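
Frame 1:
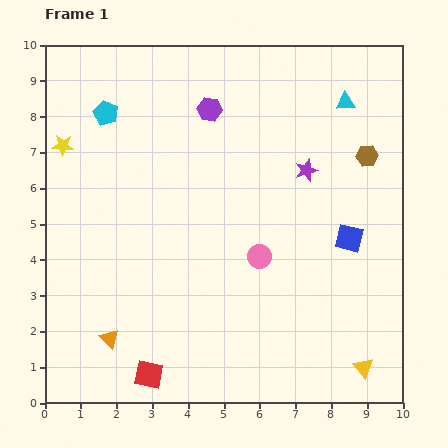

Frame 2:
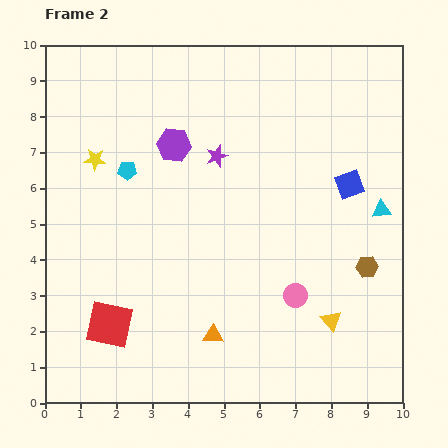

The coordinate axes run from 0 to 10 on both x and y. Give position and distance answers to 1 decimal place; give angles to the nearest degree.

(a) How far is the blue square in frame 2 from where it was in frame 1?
1.5

The blue square moved from (8.5, 4.6) to (8.5, 6.1), a distance of √(0.0² + 1.5²) ≈ 1.5.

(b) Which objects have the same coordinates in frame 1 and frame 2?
none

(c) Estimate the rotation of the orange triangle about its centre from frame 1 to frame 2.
44° counter-clockwise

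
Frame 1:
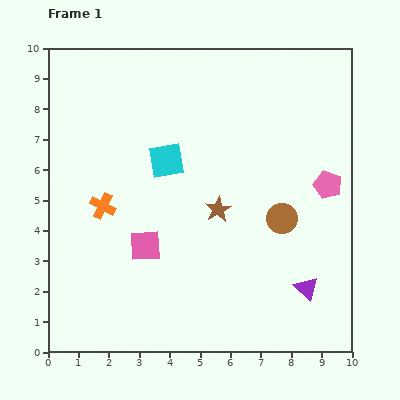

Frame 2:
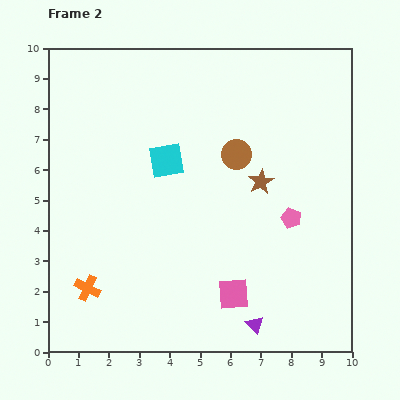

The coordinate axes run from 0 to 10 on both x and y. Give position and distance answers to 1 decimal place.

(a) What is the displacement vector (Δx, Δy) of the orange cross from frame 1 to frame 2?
(-0.5, -2.7)

The orange cross was at (1.8, 4.8) in frame 1 and (1.3, 2.1) in frame 2.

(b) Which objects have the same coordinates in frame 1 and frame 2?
the cyan square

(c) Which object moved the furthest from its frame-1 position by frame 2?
the pink square

(moved 3.3; next 2.7)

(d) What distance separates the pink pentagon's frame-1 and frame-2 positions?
1.6

The pink pentagon moved from (9.2, 5.5) to (8.0, 4.4), a distance of √(1.2² + 1.1²) ≈ 1.6.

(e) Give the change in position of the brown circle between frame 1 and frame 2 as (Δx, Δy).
(-1.5, 2.1)

The brown circle was at (7.7, 4.4) in frame 1 and (6.2, 6.5) in frame 2.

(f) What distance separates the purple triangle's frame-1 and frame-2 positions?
2.1

The purple triangle moved from (8.5, 2.1) to (6.8, 0.9), a distance of √(1.7² + 1.2²) ≈ 2.1.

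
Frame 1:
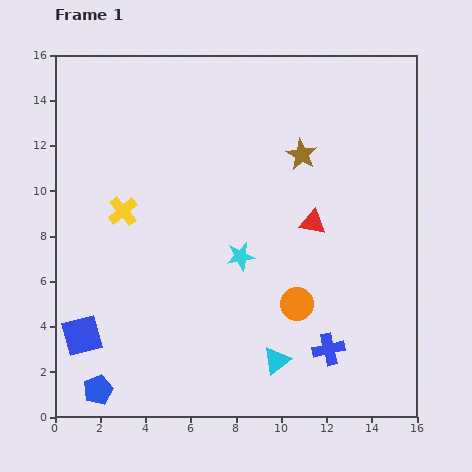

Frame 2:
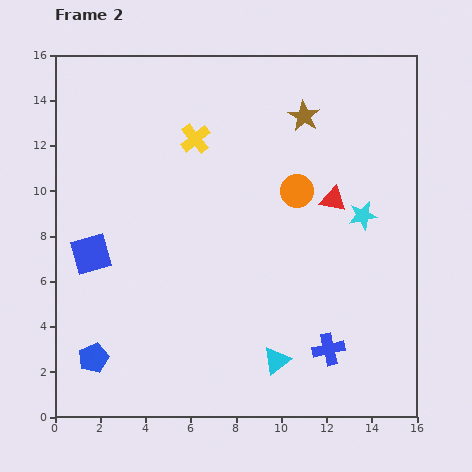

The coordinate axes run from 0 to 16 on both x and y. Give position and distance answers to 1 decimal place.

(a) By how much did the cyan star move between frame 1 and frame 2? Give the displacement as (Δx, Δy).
(5.4, 1.8)

The cyan star was at (8.2, 7.1) in frame 1 and (13.6, 8.9) in frame 2.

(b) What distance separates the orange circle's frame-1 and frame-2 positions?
5.0

The orange circle moved from (10.7, 5.0) to (10.7, 10.0), a distance of √(0.0² + 5.0²) ≈ 5.0.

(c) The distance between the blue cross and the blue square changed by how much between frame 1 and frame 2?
+0.4

Distance in frame 1: 10.9. Distance in frame 2: 11.3.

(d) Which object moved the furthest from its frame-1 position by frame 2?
the cyan star

(moved 5.7; next 5.0)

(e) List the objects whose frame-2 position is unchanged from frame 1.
the cyan triangle, the blue cross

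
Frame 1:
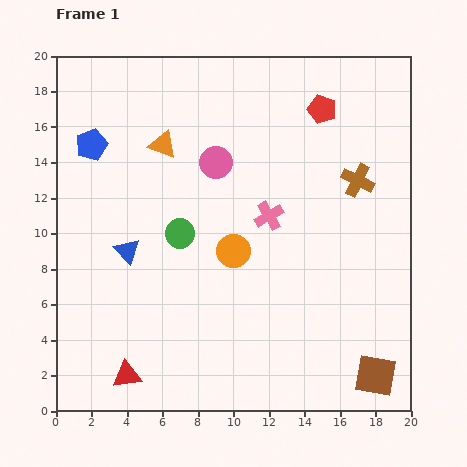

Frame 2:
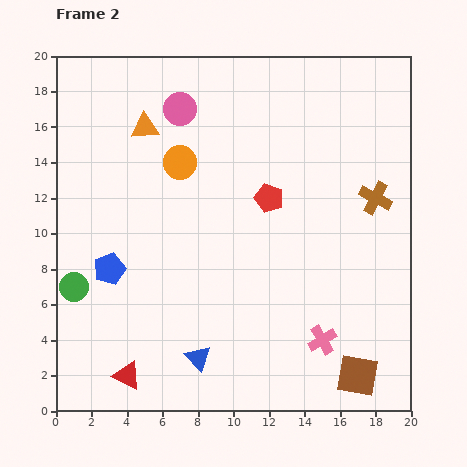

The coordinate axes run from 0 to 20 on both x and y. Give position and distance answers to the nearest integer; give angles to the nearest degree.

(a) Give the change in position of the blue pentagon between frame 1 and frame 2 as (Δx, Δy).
(1, -7)

The blue pentagon was at (2, 15) in frame 1 and (3, 8) in frame 2.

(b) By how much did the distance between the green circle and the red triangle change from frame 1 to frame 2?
-3

Distance in frame 1: 9. Distance in frame 2: 6.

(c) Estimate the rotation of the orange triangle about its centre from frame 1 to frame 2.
25° counter-clockwise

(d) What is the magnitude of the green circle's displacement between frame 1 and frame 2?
7

The green circle moved from (7, 10) to (1, 7), a distance of √(6² + 3²) ≈ 7.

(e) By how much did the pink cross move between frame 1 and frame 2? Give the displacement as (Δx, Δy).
(3, -7)

The pink cross was at (12, 11) in frame 1 and (15, 4) in frame 2.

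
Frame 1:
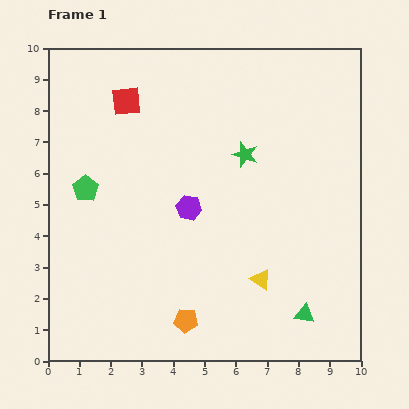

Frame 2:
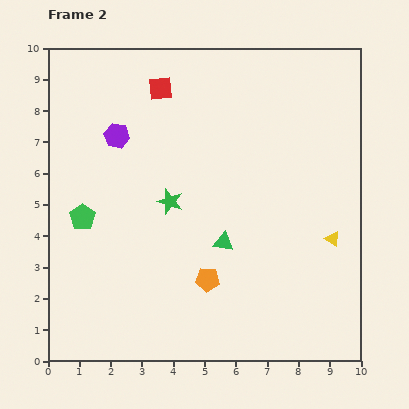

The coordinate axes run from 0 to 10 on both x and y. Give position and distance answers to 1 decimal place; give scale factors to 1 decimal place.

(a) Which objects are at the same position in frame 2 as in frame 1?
none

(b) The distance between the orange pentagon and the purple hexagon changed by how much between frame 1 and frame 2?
+1.8

Distance in frame 1: 3.6. Distance in frame 2: 5.4.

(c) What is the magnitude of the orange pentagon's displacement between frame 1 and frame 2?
1.5

The orange pentagon moved from (4.4, 1.3) to (5.1, 2.6), a distance of √(0.7² + 1.3²) ≈ 1.5.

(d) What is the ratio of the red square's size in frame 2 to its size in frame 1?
0.8×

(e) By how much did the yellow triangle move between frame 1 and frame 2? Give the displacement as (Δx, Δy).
(2.3, 1.3)

The yellow triangle was at (6.8, 2.6) in frame 1 and (9.1, 3.9) in frame 2.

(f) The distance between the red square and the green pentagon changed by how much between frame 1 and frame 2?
+1.7

Distance in frame 1: 3.1. Distance in frame 2: 4.8.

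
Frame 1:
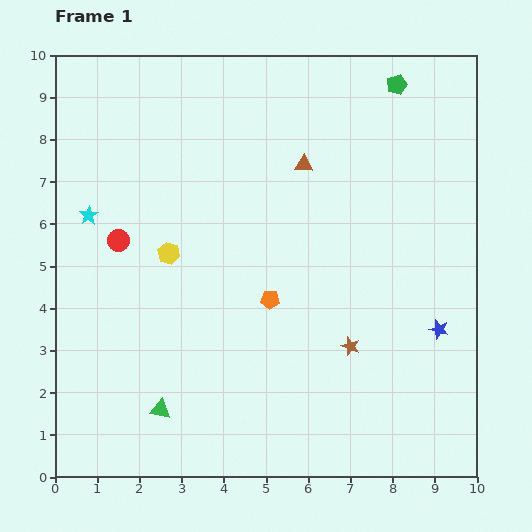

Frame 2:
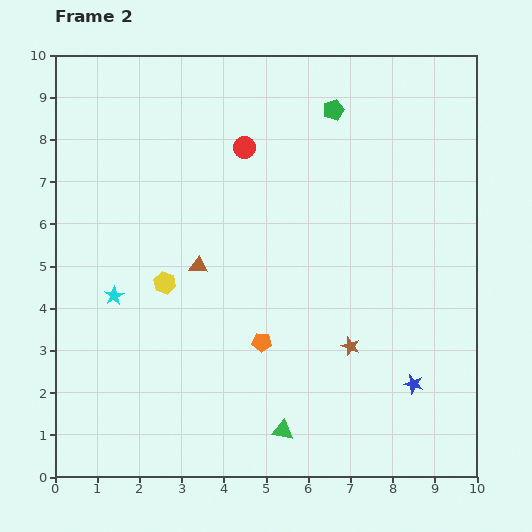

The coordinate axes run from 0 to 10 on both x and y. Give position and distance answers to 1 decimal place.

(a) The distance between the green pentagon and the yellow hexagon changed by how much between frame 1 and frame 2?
-1.0

Distance in frame 1: 6.7. Distance in frame 2: 5.7.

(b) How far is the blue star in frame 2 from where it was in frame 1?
1.4

The blue star moved from (9.1, 3.5) to (8.5, 2.2), a distance of √(0.6² + 1.3²) ≈ 1.4.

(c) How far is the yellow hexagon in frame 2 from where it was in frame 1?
0.7

The yellow hexagon moved from (2.7, 5.3) to (2.6, 4.6), a distance of √(0.1² + 0.7²) ≈ 0.7.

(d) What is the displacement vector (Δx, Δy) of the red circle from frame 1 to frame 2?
(3.0, 2.2)

The red circle was at (1.5, 5.6) in frame 1 and (4.5, 7.8) in frame 2.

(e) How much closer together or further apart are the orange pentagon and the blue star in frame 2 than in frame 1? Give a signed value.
-0.4

Distance in frame 1: 4.1. Distance in frame 2: 3.7.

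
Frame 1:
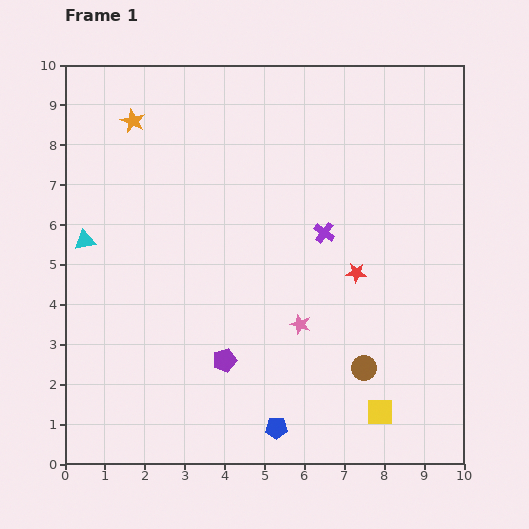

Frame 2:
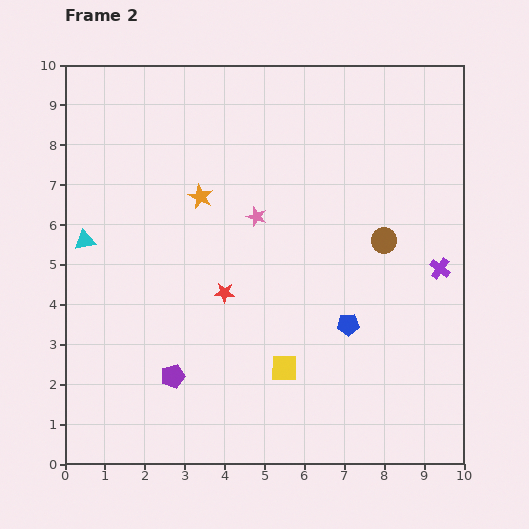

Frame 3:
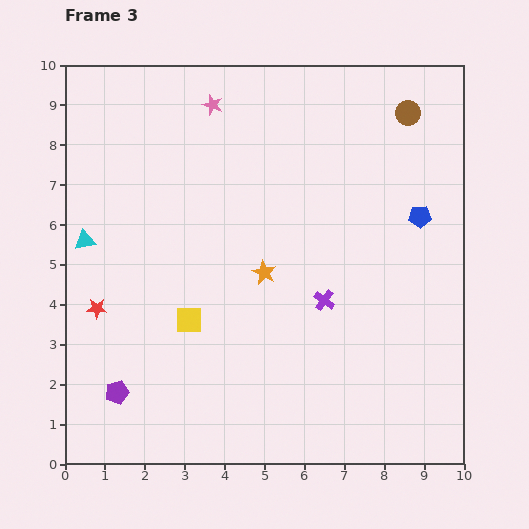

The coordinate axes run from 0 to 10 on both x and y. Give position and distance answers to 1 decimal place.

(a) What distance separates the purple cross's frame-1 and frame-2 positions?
3.0

The purple cross moved from (6.5, 5.8) to (9.4, 4.9), a distance of √(2.9² + 0.9²) ≈ 3.0.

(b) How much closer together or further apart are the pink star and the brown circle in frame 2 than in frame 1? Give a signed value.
+1.4

Distance in frame 1: 1.9. Distance in frame 2: 3.3.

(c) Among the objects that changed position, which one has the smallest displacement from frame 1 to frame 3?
the purple cross

(moved 1.7)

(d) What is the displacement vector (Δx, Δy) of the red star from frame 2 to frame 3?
(-3.2, -0.4)

The red star was at (4.0, 4.3) in frame 2 and (0.8, 3.9) in frame 3.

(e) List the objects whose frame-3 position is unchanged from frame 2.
the cyan triangle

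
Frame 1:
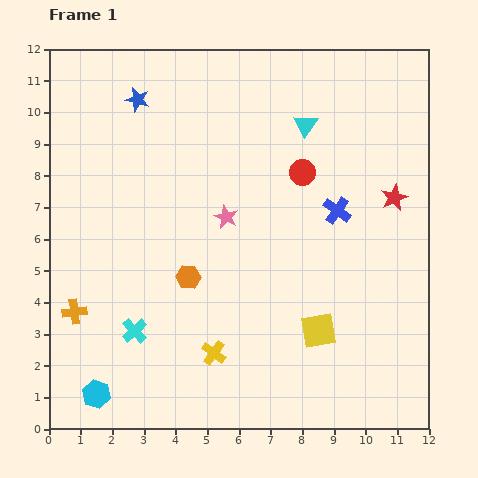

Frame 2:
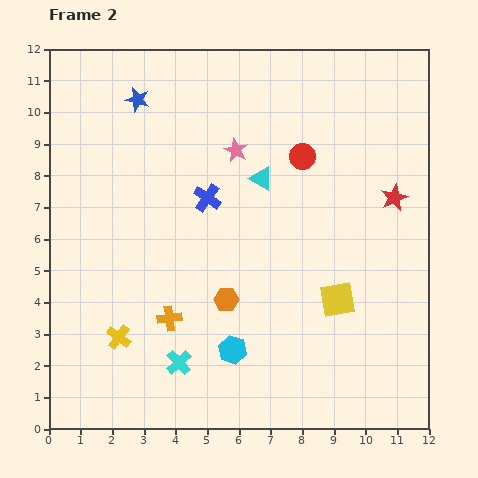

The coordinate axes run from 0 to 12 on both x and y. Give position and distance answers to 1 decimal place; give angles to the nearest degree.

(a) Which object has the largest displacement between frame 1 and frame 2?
the cyan hexagon

(moved 4.5; next 4.1)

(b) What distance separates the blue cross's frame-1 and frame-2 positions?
4.1

The blue cross moved from (9.1, 6.9) to (5.0, 7.3), a distance of √(4.1² + 0.4²) ≈ 4.1.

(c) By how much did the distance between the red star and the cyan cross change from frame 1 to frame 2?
-0.6

Distance in frame 1: 9.2. Distance in frame 2: 8.6.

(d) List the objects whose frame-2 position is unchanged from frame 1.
the blue star, the red star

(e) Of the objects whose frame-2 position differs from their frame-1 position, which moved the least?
the red circle

(moved 0.5)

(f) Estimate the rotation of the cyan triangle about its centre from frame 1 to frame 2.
35° counter-clockwise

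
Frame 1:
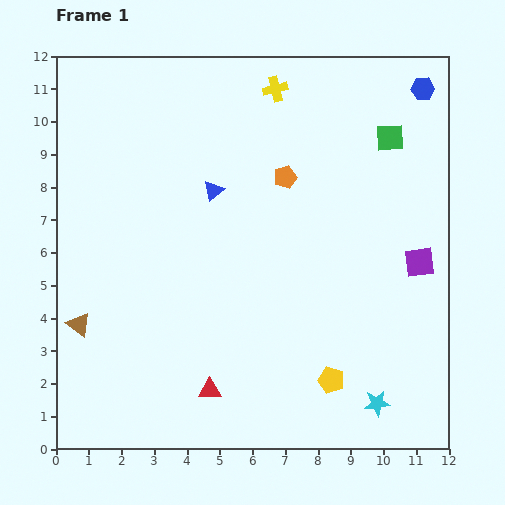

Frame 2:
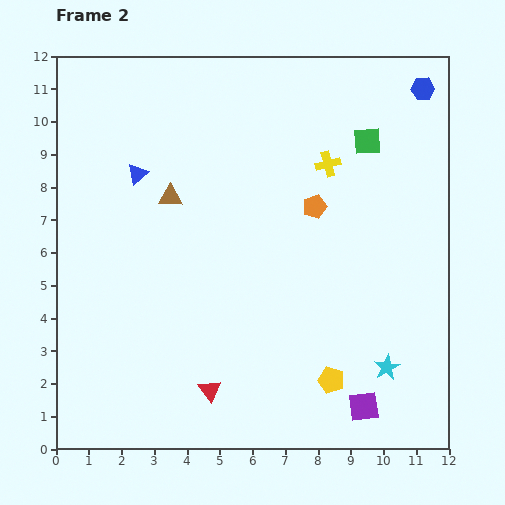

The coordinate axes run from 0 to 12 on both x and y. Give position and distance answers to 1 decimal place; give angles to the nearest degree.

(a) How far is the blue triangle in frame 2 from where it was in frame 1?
2.4

The blue triangle moved from (4.8, 7.9) to (2.5, 8.4), a distance of √(2.3² + 0.5²) ≈ 2.4.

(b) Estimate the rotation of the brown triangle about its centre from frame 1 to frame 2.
37° counter-clockwise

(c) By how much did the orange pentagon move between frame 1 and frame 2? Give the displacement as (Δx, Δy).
(0.9, -0.9)

The orange pentagon was at (7.0, 8.3) in frame 1 and (7.9, 7.4) in frame 2.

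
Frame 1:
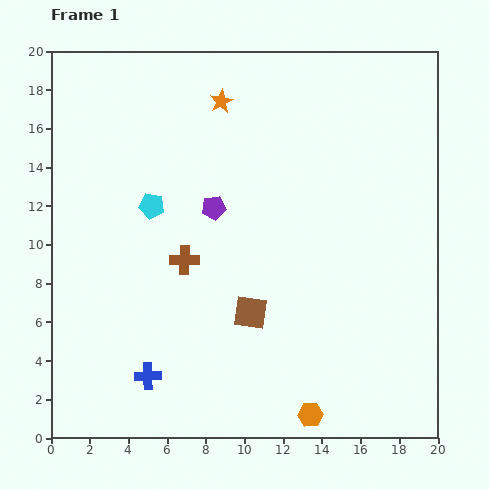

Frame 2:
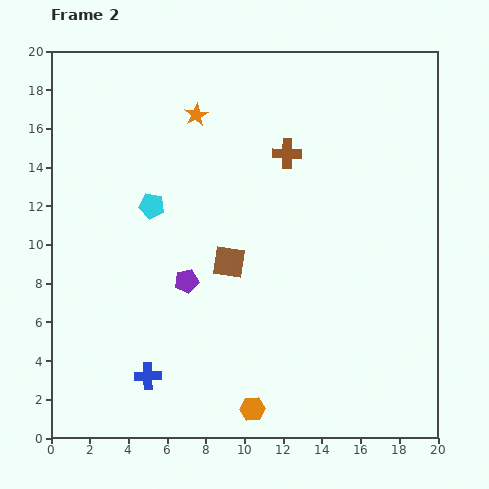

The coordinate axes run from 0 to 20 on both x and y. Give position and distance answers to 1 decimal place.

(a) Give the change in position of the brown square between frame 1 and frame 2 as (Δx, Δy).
(-1.1, 2.6)

The brown square was at (10.3, 6.5) in frame 1 and (9.2, 9.1) in frame 2.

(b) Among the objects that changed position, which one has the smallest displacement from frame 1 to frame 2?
the orange star

(moved 1.5)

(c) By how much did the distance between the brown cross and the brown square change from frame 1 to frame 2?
+2.1

Distance in frame 1: 4.3. Distance in frame 2: 6.4.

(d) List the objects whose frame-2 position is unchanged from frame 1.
the blue cross, the cyan pentagon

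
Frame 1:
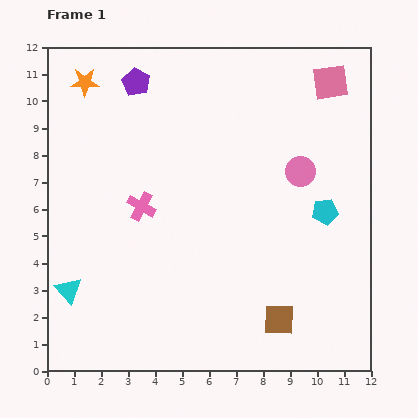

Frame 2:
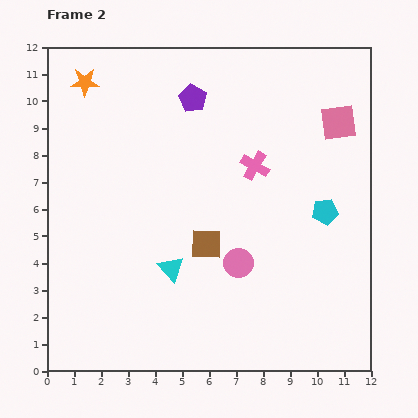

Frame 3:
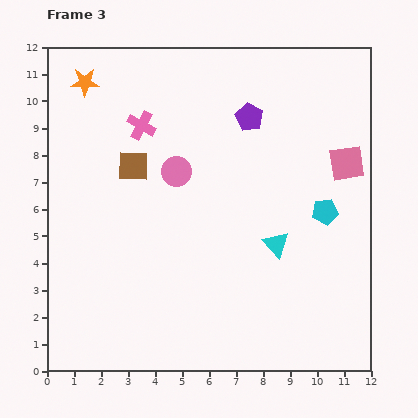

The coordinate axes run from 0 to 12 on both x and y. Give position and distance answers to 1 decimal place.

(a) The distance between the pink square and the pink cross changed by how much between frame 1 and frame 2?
-4.9

Distance in frame 1: 8.4. Distance in frame 2: 3.5.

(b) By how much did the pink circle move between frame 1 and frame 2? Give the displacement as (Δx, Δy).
(-2.3, -3.4)

The pink circle was at (9.4, 7.4) in frame 1 and (7.1, 4.0) in frame 2.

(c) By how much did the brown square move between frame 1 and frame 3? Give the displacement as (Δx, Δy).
(-5.4, 5.7)

The brown square was at (8.6, 1.9) in frame 1 and (3.2, 7.6) in frame 3.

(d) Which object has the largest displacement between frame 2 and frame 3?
the pink cross

(moved 4.5; next 4.1)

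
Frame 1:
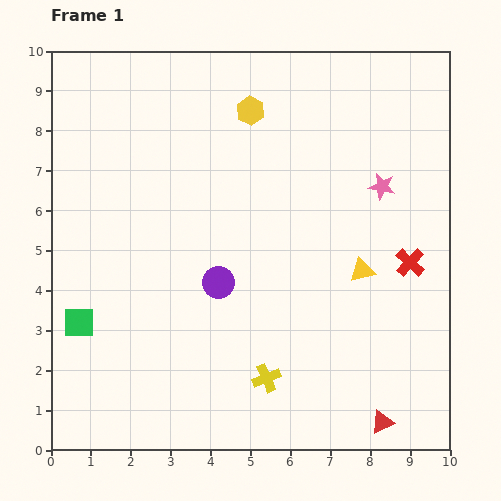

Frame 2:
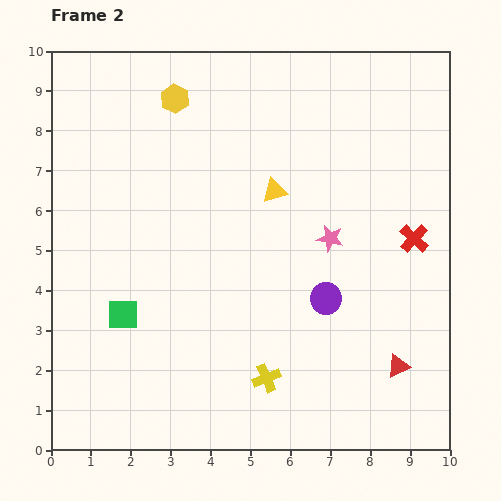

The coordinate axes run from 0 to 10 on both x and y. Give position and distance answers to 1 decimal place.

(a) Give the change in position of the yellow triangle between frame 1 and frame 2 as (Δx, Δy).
(-2.2, 2.0)

The yellow triangle was at (7.8, 4.5) in frame 1 and (5.6, 6.5) in frame 2.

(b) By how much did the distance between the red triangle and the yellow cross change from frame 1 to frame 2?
+0.2

Distance in frame 1: 3.1. Distance in frame 2: 3.3.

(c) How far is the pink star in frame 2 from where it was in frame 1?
1.8

The pink star moved from (8.3, 6.6) to (7.0, 5.3), a distance of √(1.3² + 1.3²) ≈ 1.8.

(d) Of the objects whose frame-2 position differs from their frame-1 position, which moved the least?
the red cross

(moved 0.6)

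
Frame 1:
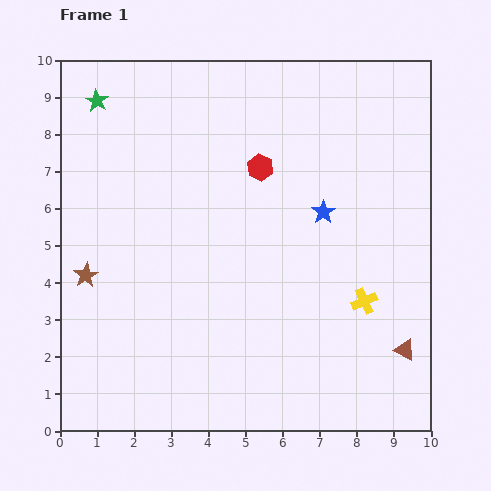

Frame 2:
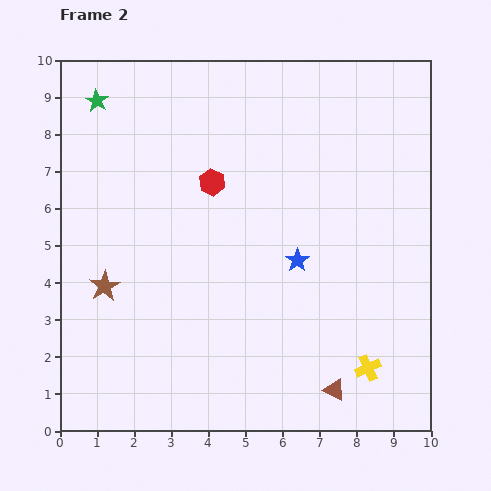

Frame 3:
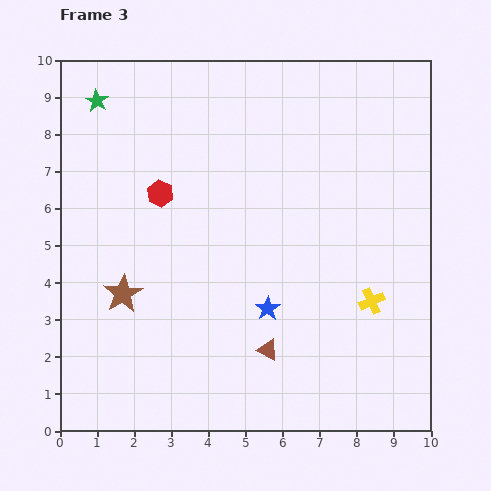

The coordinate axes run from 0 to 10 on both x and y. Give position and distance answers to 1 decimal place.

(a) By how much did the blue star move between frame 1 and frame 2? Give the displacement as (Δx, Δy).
(-0.7, -1.3)

The blue star was at (7.1, 5.9) in frame 1 and (6.4, 4.6) in frame 2.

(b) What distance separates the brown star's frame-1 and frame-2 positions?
0.6

The brown star moved from (0.7, 4.2) to (1.2, 3.9), a distance of √(0.5² + 0.3²) ≈ 0.6.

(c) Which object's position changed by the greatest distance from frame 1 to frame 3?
the brown triangle

(moved 3.7; next 3.0)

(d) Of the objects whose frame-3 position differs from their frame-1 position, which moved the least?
the yellow cross

(moved 0.2)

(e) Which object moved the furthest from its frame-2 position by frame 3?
the brown triangle

(moved 2.1; next 1.8)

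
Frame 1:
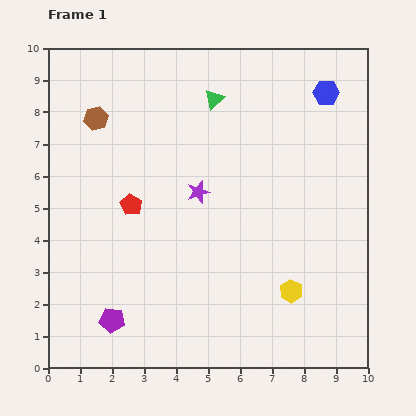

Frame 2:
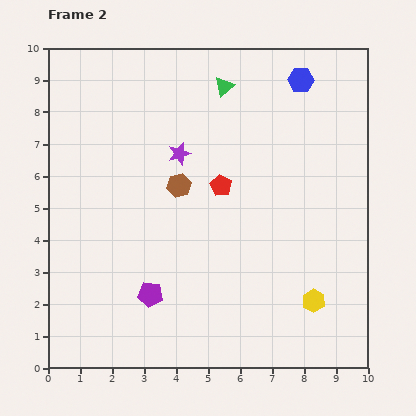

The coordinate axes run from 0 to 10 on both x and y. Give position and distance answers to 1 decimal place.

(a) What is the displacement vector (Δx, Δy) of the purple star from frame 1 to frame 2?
(-0.6, 1.2)

The purple star was at (4.7, 5.5) in frame 1 and (4.1, 6.7) in frame 2.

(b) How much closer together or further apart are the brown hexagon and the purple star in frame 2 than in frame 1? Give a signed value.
-2.9

Distance in frame 1: 3.9. Distance in frame 2: 1.0.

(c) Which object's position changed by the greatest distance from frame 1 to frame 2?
the brown hexagon

(moved 3.3; next 2.9)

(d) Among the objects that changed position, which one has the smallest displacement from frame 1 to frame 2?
the green triangle

(moved 0.5)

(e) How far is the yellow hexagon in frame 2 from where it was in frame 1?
0.8

The yellow hexagon moved from (7.6, 2.4) to (8.3, 2.1), a distance of √(0.7² + 0.3²) ≈ 0.8.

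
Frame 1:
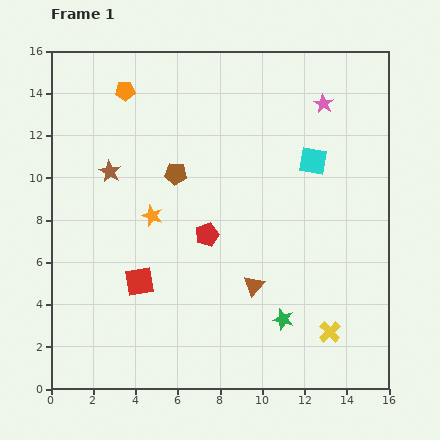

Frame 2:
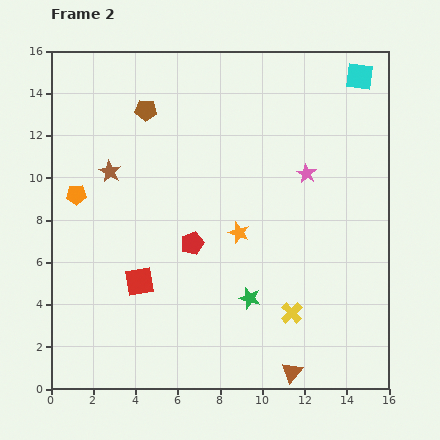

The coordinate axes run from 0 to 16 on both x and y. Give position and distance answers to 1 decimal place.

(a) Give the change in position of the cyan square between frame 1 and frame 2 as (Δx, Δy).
(2.2, 4.0)

The cyan square was at (12.4, 10.8) in frame 1 and (14.6, 14.8) in frame 2.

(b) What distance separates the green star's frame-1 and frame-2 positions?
1.9

The green star moved from (11.0, 3.3) to (9.4, 4.3), a distance of √(1.6² + 1.0²) ≈ 1.9.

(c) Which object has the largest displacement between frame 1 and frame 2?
the orange pentagon

(moved 5.4; next 4.6)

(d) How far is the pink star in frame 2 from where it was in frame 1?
3.4

The pink star moved from (12.9, 13.5) to (12.1, 10.2), a distance of √(0.8² + 3.3²) ≈ 3.4.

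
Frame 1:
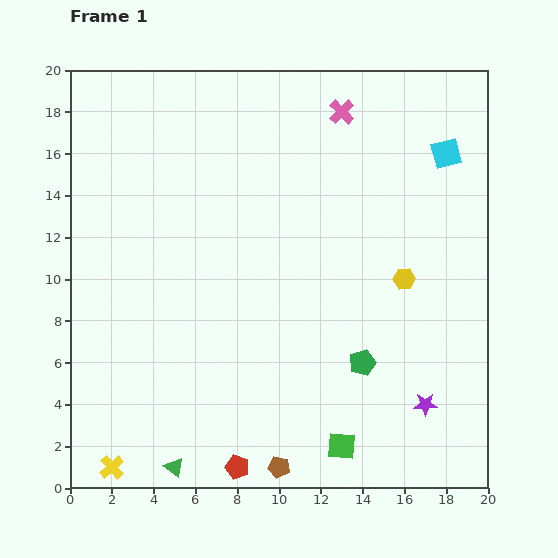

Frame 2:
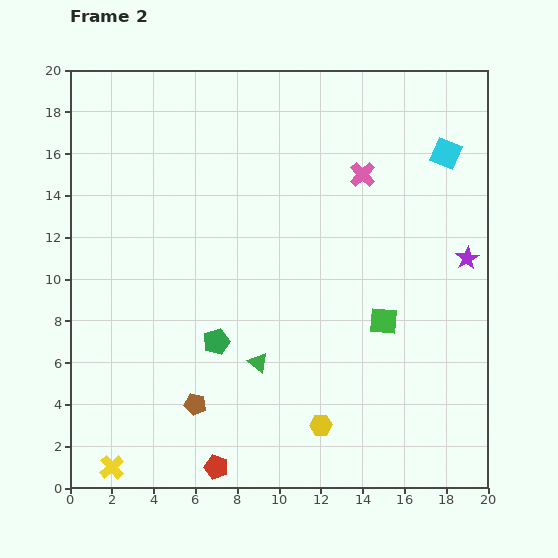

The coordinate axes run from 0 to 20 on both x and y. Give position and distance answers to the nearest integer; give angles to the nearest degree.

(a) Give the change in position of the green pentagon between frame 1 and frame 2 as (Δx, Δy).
(-7, 1)

The green pentagon was at (14, 6) in frame 1 and (7, 7) in frame 2.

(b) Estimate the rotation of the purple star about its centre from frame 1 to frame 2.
30° counter-clockwise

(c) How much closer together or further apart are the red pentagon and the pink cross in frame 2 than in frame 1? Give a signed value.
-2

Distance in frame 1: 18. Distance in frame 2: 16.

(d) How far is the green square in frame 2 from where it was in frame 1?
6

The green square moved from (13, 2) to (15, 8), a distance of √(2² + 6²) ≈ 6.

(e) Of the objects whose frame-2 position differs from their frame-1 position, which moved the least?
the red pentagon

(moved 1)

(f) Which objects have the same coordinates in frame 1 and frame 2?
the cyan square, the yellow cross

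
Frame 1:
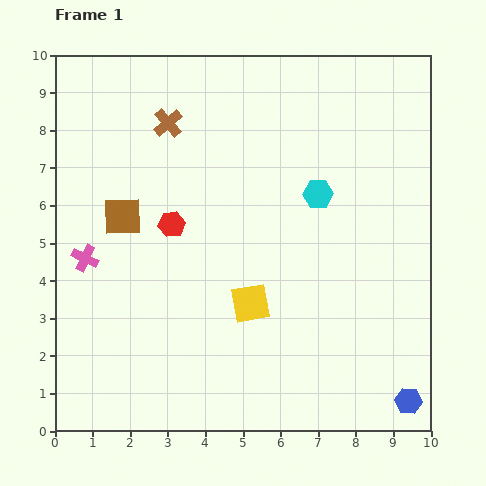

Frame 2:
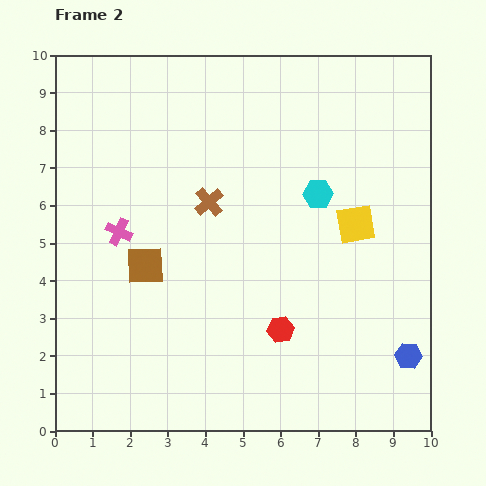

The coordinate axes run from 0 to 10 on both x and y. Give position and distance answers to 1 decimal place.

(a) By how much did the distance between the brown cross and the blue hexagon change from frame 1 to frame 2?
-3.1

Distance in frame 1: 9.8. Distance in frame 2: 6.7.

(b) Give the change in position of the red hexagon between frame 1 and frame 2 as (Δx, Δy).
(2.9, -2.8)

The red hexagon was at (3.1, 5.5) in frame 1 and (6.0, 2.7) in frame 2.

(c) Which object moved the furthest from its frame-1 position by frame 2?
the red hexagon

(moved 4.0; next 3.5)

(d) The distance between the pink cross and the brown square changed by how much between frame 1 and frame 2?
-0.4

Distance in frame 1: 1.5. Distance in frame 2: 1.1.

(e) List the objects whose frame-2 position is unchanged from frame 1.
the cyan hexagon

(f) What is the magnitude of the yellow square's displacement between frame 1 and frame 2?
3.5

The yellow square moved from (5.2, 3.4) to (8.0, 5.5), a distance of √(2.8² + 2.1²) ≈ 3.5.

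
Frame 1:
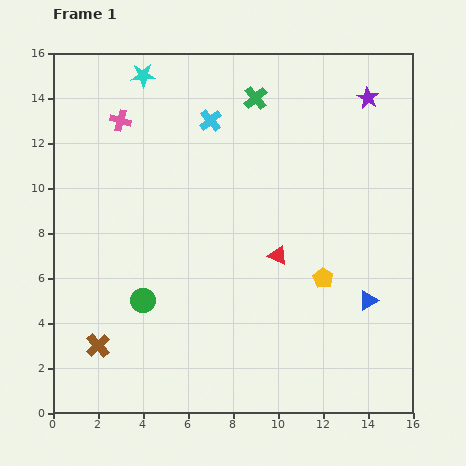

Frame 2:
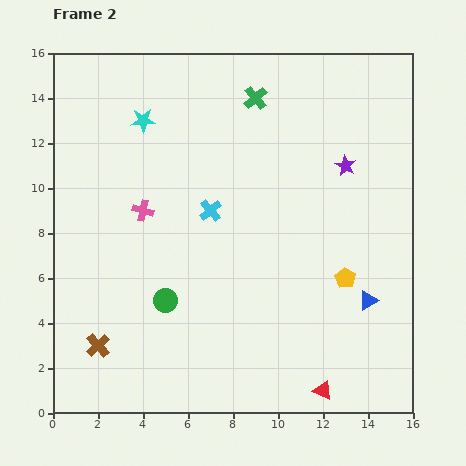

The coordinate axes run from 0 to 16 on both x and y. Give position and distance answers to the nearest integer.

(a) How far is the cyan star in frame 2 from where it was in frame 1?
2

The cyan star moved from (4, 15) to (4, 13), a distance of √(0² + 2²) ≈ 2.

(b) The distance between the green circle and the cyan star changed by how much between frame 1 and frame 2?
-2

Distance in frame 1: 10. Distance in frame 2: 8.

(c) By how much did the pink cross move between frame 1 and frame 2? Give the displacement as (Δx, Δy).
(1, -4)

The pink cross was at (3, 13) in frame 1 and (4, 9) in frame 2.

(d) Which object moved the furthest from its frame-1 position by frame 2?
the red triangle

(moved 6; next 4)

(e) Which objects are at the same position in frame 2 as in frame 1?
the blue triangle, the brown cross, the green cross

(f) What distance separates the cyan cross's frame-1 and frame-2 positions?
4

The cyan cross moved from (7, 13) to (7, 9), a distance of √(0² + 4²) ≈ 4.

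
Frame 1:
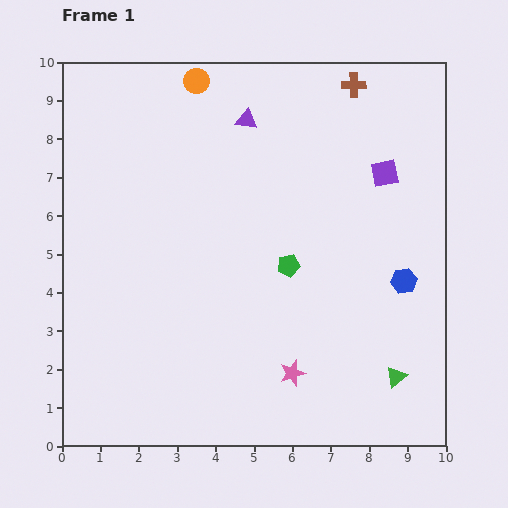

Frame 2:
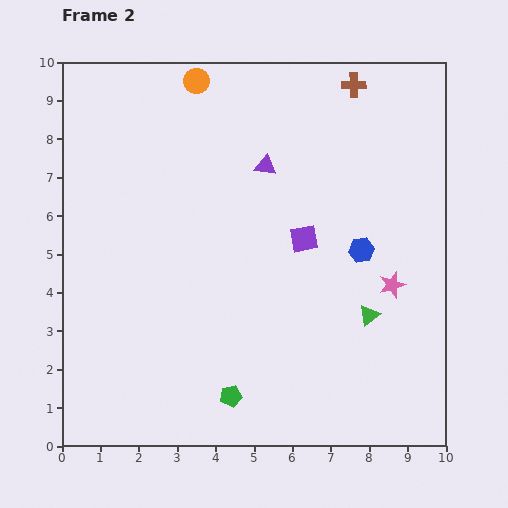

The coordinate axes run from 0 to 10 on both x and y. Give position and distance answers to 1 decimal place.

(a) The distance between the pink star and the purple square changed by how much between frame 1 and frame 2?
-3.1

Distance in frame 1: 5.7. Distance in frame 2: 2.6.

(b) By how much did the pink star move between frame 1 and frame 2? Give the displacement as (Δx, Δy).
(2.6, 2.3)

The pink star was at (6.0, 1.9) in frame 1 and (8.6, 4.2) in frame 2.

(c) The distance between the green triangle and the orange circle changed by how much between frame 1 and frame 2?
-1.7

Distance in frame 1: 9.3. Distance in frame 2: 7.6.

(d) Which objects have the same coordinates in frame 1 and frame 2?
the orange circle, the brown cross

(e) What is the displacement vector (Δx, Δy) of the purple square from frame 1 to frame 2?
(-2.1, -1.7)

The purple square was at (8.4, 7.1) in frame 1 and (6.3, 5.4) in frame 2.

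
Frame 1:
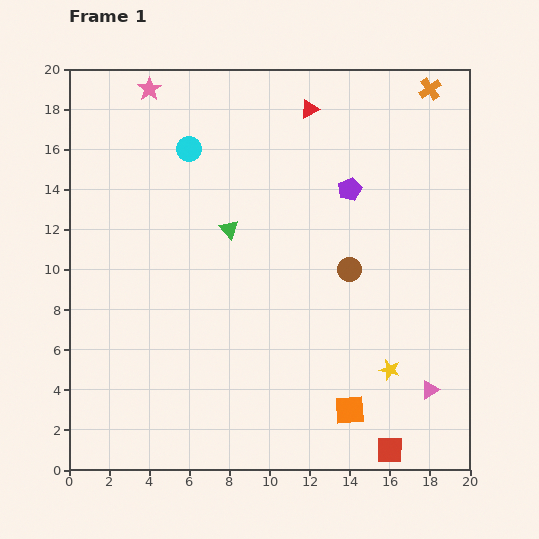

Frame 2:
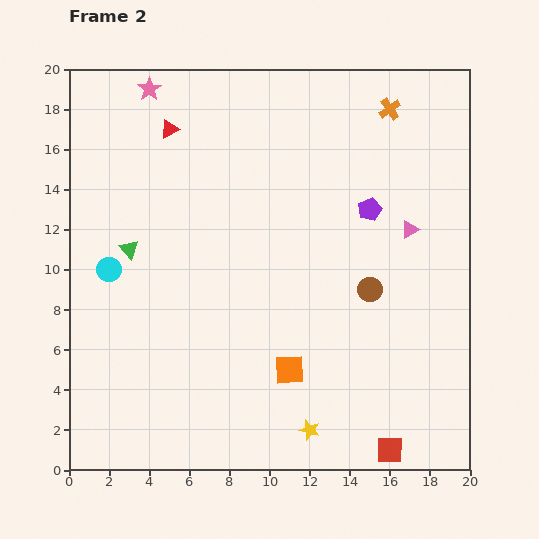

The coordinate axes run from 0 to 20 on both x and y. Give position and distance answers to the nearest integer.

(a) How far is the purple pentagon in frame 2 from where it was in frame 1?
1

The purple pentagon moved from (14, 14) to (15, 13), a distance of √(1² + 1²) ≈ 1.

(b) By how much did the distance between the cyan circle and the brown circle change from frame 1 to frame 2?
+3

Distance in frame 1: 10. Distance in frame 2: 13.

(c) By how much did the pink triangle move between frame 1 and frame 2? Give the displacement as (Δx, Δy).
(-1, 8)

The pink triangle was at (18, 4) in frame 1 and (17, 12) in frame 2.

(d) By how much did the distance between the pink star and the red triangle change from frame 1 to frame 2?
-6

Distance in frame 1: 8. Distance in frame 2: 2.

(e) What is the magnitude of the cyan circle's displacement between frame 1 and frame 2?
7

The cyan circle moved from (6, 16) to (2, 10), a distance of √(4² + 6²) ≈ 7.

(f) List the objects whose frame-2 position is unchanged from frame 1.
the red square, the pink star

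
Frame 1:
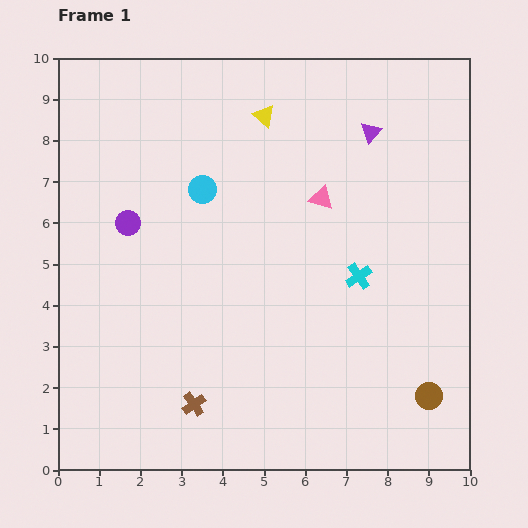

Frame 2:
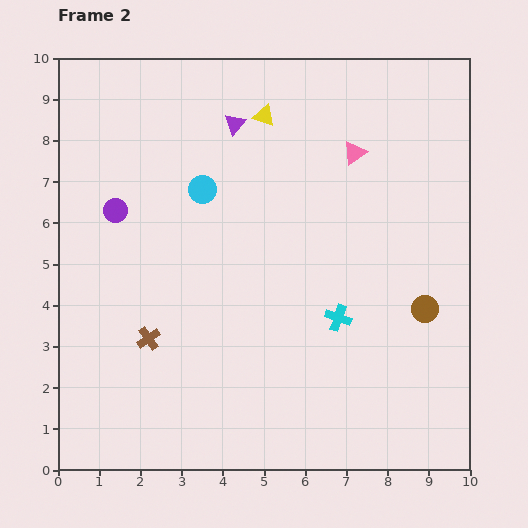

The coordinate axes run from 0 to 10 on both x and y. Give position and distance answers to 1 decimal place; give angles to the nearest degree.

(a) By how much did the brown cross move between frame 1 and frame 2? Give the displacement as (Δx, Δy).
(-1.1, 1.6)

The brown cross was at (3.3, 1.6) in frame 1 and (2.2, 3.2) in frame 2.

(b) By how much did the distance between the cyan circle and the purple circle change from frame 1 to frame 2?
+0.2

Distance in frame 1: 2.0. Distance in frame 2: 2.2.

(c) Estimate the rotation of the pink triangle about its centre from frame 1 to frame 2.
51° counter-clockwise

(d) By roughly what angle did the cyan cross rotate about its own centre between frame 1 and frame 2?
36° counter-clockwise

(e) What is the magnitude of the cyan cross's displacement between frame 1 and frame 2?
1.1

The cyan cross moved from (7.3, 4.7) to (6.8, 3.7), a distance of √(0.5² + 1.0²) ≈ 1.1.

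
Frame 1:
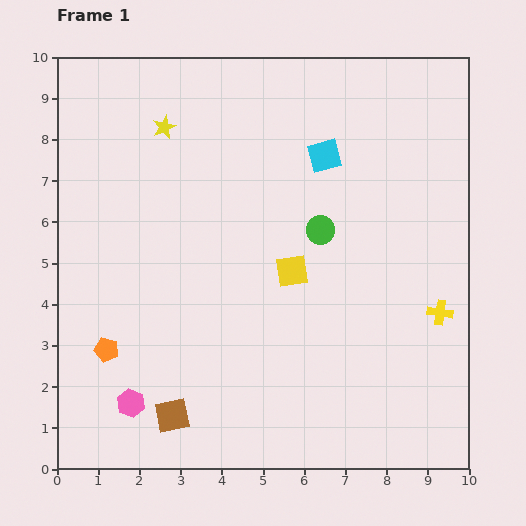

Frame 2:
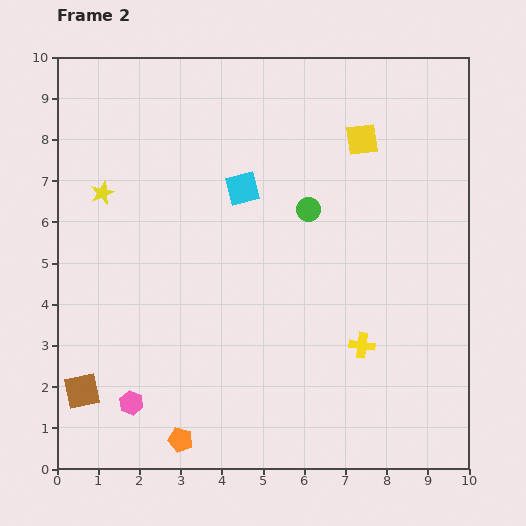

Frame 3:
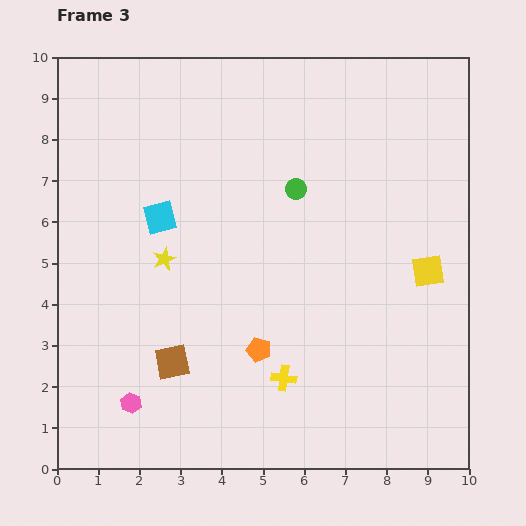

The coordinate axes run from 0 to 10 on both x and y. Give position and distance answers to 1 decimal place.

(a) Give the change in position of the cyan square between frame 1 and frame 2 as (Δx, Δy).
(-2.0, -0.8)

The cyan square was at (6.5, 7.6) in frame 1 and (4.5, 6.8) in frame 2.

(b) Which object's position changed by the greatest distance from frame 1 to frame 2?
the yellow square

(moved 3.6; next 2.8)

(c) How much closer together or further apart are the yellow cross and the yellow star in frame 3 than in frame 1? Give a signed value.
-4.0

Distance in frame 1: 8.1. Distance in frame 3: 4.1.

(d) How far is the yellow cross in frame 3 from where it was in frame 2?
2.1

The yellow cross moved from (7.4, 3.0) to (5.5, 2.2), a distance of √(1.9² + 0.8²) ≈ 2.1.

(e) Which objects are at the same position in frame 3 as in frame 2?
the pink hexagon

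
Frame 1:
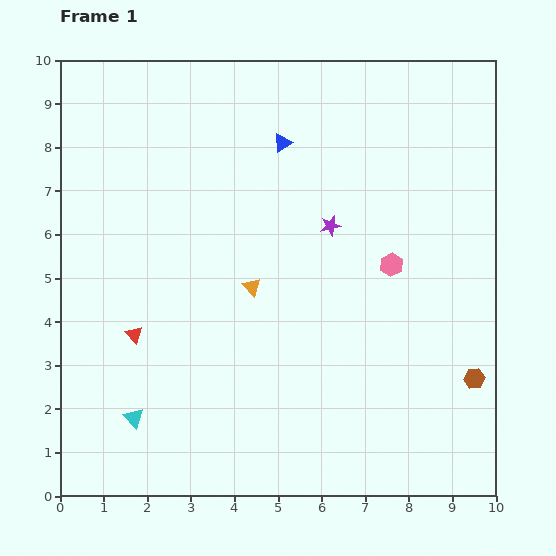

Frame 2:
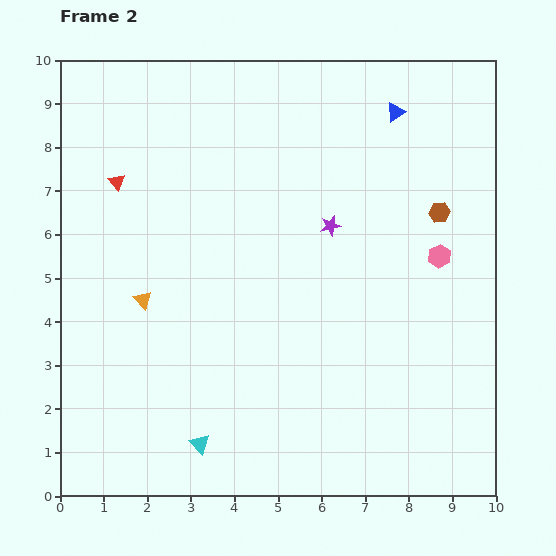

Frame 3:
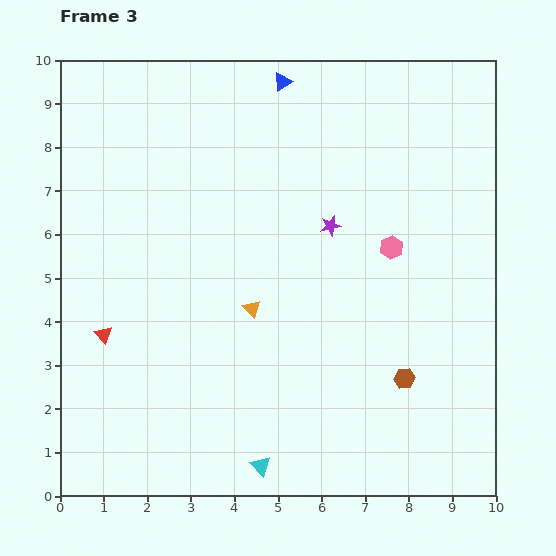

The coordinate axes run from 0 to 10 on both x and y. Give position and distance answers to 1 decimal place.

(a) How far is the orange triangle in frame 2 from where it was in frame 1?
2.5

The orange triangle moved from (4.4, 4.8) to (1.9, 4.5), a distance of √(2.5² + 0.3²) ≈ 2.5.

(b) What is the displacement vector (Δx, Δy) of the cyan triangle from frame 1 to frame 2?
(1.5, -0.6)

The cyan triangle was at (1.7, 1.8) in frame 1 and (3.2, 1.2) in frame 2.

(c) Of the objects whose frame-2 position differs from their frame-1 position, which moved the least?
the pink hexagon

(moved 1.1)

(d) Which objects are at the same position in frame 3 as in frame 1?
the purple star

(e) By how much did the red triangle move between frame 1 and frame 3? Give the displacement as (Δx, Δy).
(-0.7, 0.0)

The red triangle was at (1.7, 3.7) in frame 1 and (1.0, 3.7) in frame 3.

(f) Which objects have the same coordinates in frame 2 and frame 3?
the purple star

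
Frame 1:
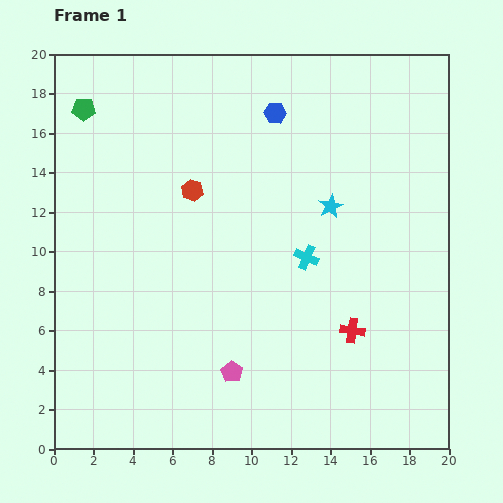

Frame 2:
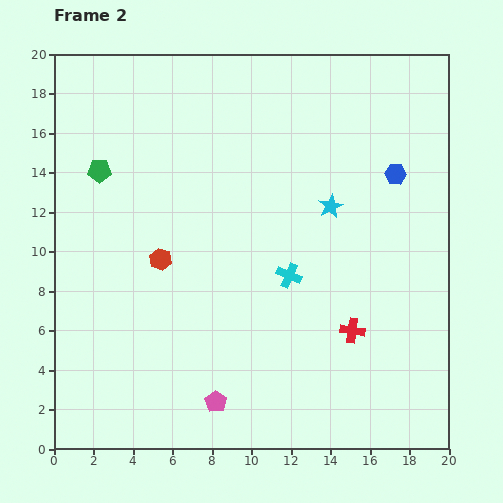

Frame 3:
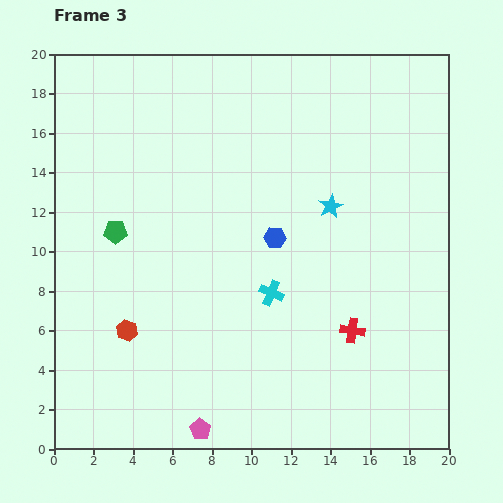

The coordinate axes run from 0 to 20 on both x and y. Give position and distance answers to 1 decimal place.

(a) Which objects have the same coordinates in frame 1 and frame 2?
the red cross, the cyan star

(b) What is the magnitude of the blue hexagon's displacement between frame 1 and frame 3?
6.3

The blue hexagon moved from (11.2, 17.0) to (11.2, 10.7), a distance of √(0.0² + 6.3²) ≈ 6.3.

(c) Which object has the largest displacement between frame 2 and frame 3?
the blue hexagon

(moved 6.9; next 4.0)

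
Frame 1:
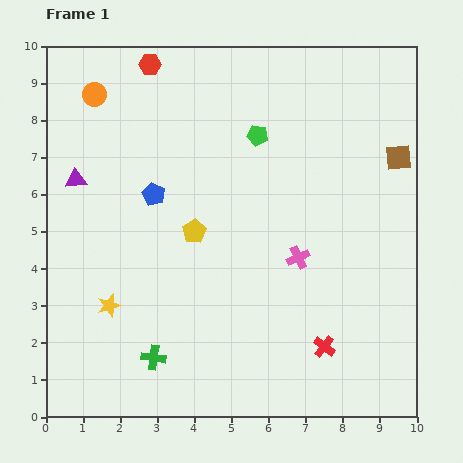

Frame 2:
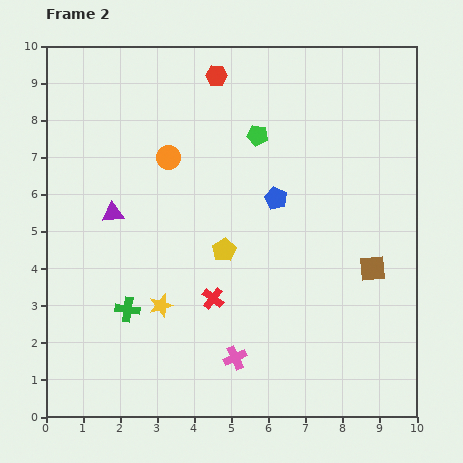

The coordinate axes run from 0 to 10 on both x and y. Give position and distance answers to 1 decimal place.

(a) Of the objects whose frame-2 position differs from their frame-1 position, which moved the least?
the yellow pentagon

(moved 0.9)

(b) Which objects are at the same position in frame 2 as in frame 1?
the green pentagon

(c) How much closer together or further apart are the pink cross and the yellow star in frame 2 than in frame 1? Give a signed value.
-2.9

Distance in frame 1: 5.3. Distance in frame 2: 2.4.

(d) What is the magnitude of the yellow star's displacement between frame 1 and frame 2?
1.4

The yellow star moved from (1.7, 3.0) to (3.1, 3.0), a distance of √(1.4² + 0.0²) ≈ 1.4.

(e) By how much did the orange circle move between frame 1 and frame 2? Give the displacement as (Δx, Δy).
(2.0, -1.7)

The orange circle was at (1.3, 8.7) in frame 1 and (3.3, 7.0) in frame 2.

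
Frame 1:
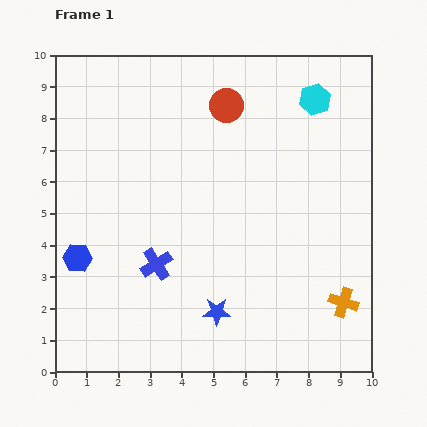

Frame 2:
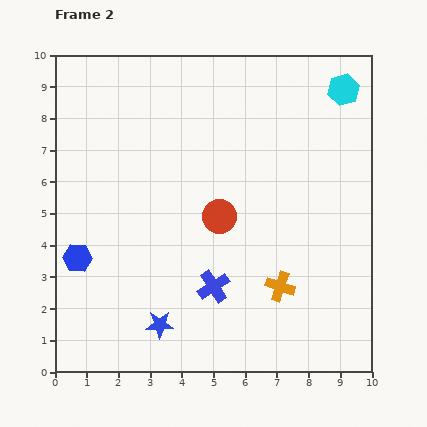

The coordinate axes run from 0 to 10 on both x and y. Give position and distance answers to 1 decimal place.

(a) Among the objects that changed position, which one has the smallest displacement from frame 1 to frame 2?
the cyan hexagon

(moved 0.9)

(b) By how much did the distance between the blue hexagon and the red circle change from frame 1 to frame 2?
-2.0

Distance in frame 1: 6.7. Distance in frame 2: 4.7.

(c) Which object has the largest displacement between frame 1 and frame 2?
the red circle

(moved 3.5; next 2.1)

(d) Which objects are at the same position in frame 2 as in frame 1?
the blue hexagon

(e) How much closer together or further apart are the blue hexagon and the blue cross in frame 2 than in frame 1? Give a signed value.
+1.9

Distance in frame 1: 2.5. Distance in frame 2: 4.4.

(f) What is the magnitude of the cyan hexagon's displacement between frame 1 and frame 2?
0.9

The cyan hexagon moved from (8.2, 8.6) to (9.1, 8.9), a distance of √(0.9² + 0.3²) ≈ 0.9.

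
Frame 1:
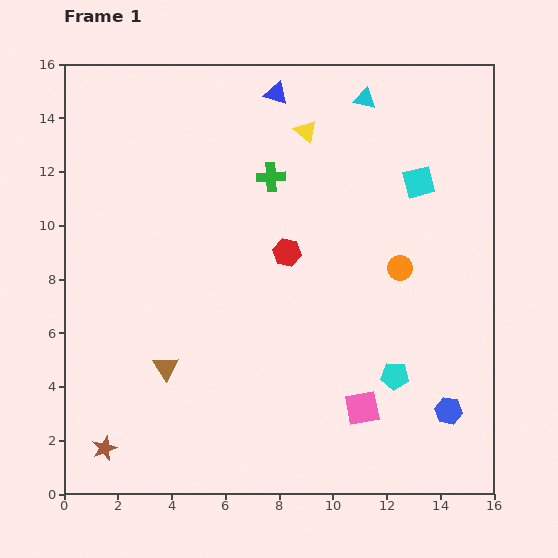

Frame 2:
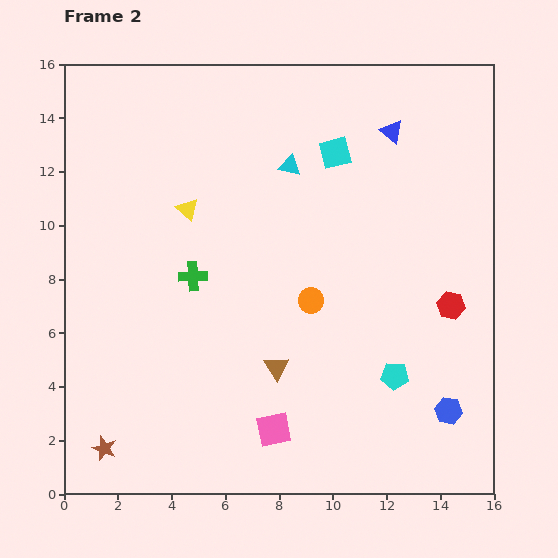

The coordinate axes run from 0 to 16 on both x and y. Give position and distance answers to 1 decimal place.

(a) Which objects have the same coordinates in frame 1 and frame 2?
the blue hexagon, the brown star, the cyan pentagon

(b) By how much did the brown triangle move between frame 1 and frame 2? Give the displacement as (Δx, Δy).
(4.1, 0.0)

The brown triangle was at (3.8, 4.7) in frame 1 and (7.9, 4.7) in frame 2.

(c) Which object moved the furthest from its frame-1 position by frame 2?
the red hexagon

(moved 6.4; next 5.3)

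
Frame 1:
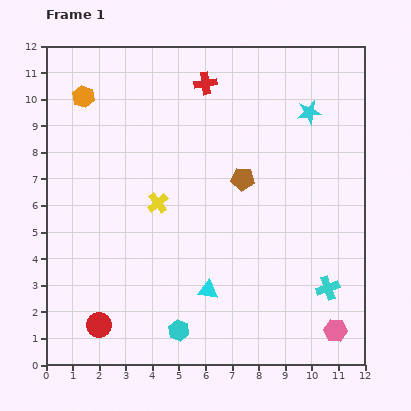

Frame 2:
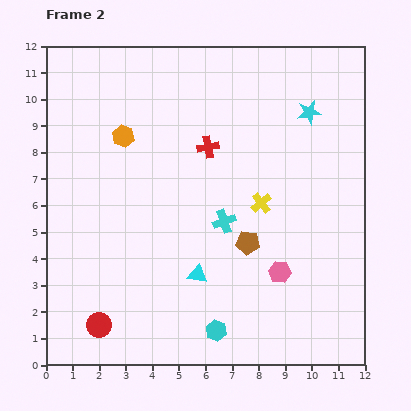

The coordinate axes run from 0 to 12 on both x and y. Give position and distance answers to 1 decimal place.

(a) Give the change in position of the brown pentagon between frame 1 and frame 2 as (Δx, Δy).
(0.2, -2.4)

The brown pentagon was at (7.4, 7.0) in frame 1 and (7.6, 4.6) in frame 2.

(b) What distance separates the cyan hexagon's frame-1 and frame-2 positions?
1.4

The cyan hexagon moved from (5.0, 1.3) to (6.4, 1.3), a distance of √(1.4² + 0.0²) ≈ 1.4.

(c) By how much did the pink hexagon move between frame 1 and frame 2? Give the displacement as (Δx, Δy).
(-2.1, 2.2)

The pink hexagon was at (10.9, 1.3) in frame 1 and (8.8, 3.5) in frame 2.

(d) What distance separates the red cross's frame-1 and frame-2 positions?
2.4

The red cross moved from (6.0, 10.6) to (6.1, 8.2), a distance of √(0.1² + 2.4²) ≈ 2.4.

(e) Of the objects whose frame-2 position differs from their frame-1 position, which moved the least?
the cyan triangle

(moved 0.7)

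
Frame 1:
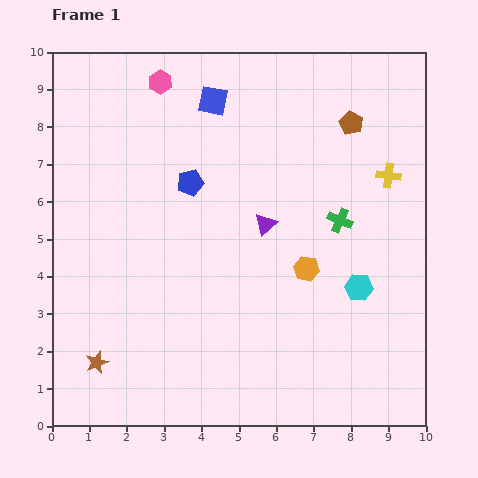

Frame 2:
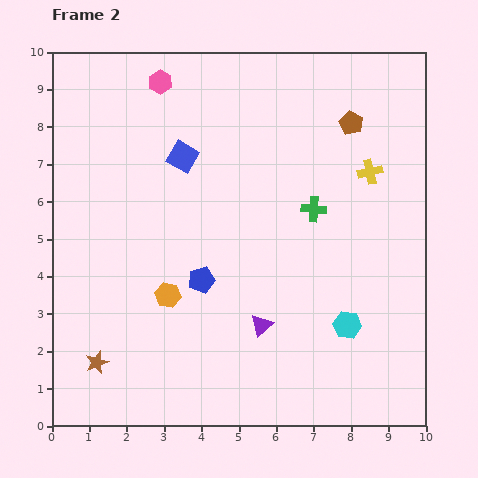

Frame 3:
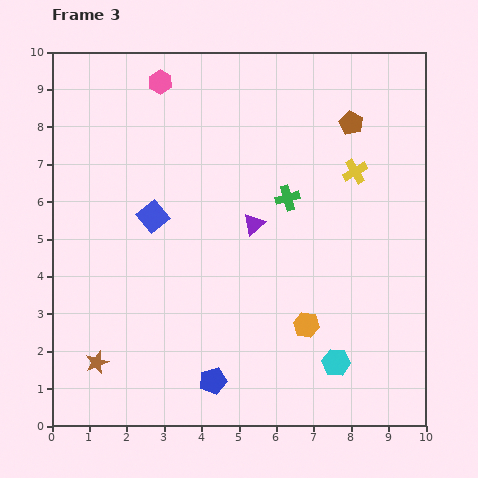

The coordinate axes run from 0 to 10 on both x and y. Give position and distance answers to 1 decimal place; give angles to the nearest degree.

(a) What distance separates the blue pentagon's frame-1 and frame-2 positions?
2.6

The blue pentagon moved from (3.7, 6.5) to (4.0, 3.9), a distance of √(0.3² + 2.6²) ≈ 2.6.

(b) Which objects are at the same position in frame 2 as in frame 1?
the pink hexagon, the brown star, the brown pentagon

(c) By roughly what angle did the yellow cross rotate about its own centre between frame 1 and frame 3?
37° counter-clockwise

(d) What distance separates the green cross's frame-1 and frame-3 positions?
1.5

The green cross moved from (7.7, 5.5) to (6.3, 6.1), a distance of √(1.4² + 0.6²) ≈ 1.5.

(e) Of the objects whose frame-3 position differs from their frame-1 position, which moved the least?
the purple triangle

(moved 0.3)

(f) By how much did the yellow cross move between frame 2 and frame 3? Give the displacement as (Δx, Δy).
(-0.4, 0.0)

The yellow cross was at (8.5, 6.8) in frame 2 and (8.1, 6.8) in frame 3.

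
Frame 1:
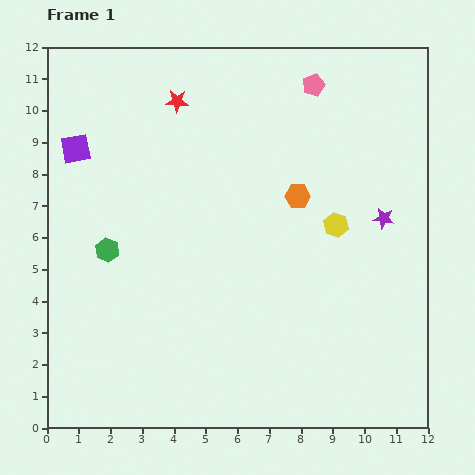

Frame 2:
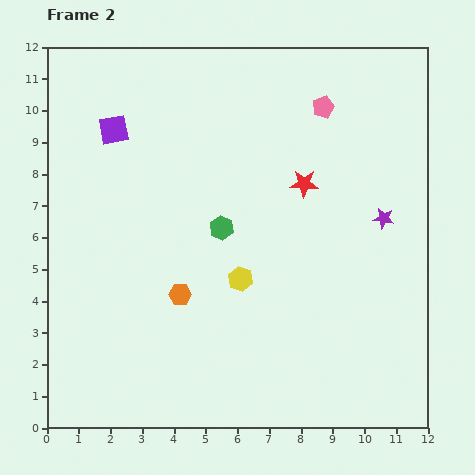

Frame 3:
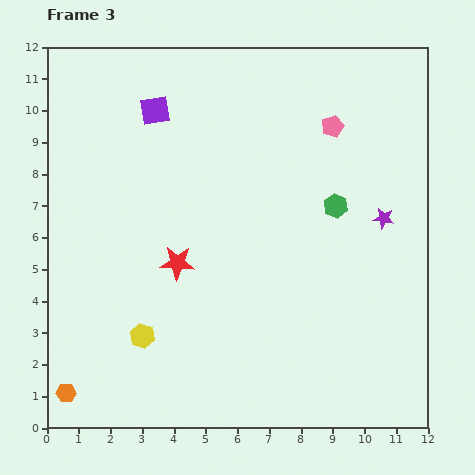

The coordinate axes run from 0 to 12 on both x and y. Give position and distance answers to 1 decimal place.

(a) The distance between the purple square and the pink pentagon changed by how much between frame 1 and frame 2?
-1.2

Distance in frame 1: 7.8. Distance in frame 2: 6.6.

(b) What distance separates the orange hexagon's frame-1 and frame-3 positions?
9.6

The orange hexagon moved from (7.9, 7.3) to (0.6, 1.1), a distance of √(7.3² + 6.2²) ≈ 9.6.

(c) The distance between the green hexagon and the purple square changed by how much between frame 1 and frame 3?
+3.0

Distance in frame 1: 3.4. Distance in frame 3: 6.4.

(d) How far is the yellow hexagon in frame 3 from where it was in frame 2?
3.6

The yellow hexagon moved from (6.1, 4.7) to (3.0, 2.9), a distance of √(3.1² + 1.8²) ≈ 3.6.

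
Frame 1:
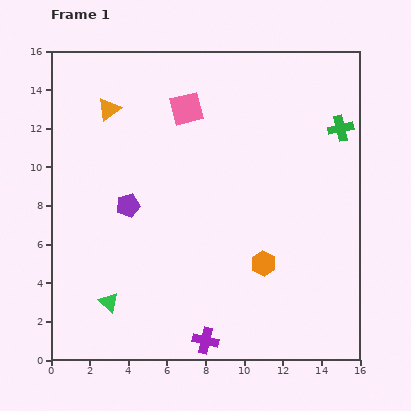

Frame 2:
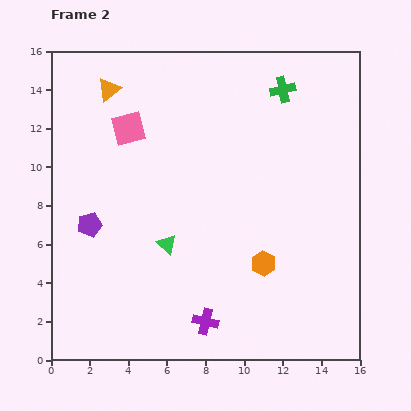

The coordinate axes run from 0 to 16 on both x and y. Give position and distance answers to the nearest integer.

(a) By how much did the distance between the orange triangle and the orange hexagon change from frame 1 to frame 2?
+1

Distance in frame 1: 11. Distance in frame 2: 12.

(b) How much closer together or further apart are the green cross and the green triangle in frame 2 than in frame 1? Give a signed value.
-5

Distance in frame 1: 15. Distance in frame 2: 10.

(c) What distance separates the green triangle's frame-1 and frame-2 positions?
4

The green triangle moved from (3, 3) to (6, 6), a distance of √(3² + 3²) ≈ 4.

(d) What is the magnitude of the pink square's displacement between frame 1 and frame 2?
3

The pink square moved from (7, 13) to (4, 12), a distance of √(3² + 1²) ≈ 3.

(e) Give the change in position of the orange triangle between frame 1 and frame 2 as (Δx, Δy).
(0, 1)

The orange triangle was at (3, 13) in frame 1 and (3, 14) in frame 2.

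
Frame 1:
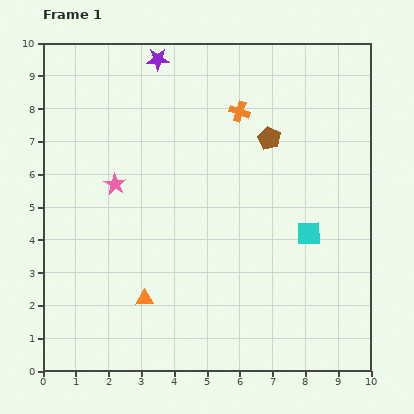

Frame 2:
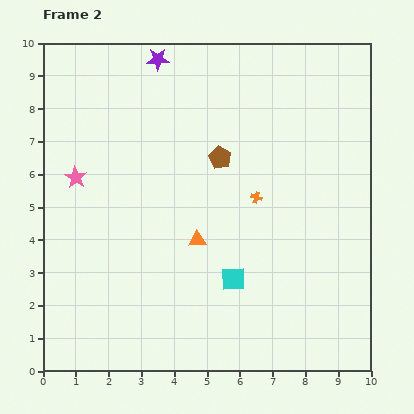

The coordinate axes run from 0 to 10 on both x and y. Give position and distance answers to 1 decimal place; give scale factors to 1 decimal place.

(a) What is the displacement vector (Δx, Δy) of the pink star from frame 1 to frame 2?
(-1.2, 0.2)

The pink star was at (2.2, 5.7) in frame 1 and (1.0, 5.9) in frame 2.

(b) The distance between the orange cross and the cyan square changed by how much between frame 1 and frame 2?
-1.7

Distance in frame 1: 4.3. Distance in frame 2: 2.6.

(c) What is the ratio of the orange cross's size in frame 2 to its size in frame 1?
0.6×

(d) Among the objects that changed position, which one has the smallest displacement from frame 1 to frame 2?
the pink star

(moved 1.2)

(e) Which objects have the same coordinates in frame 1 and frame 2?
the purple star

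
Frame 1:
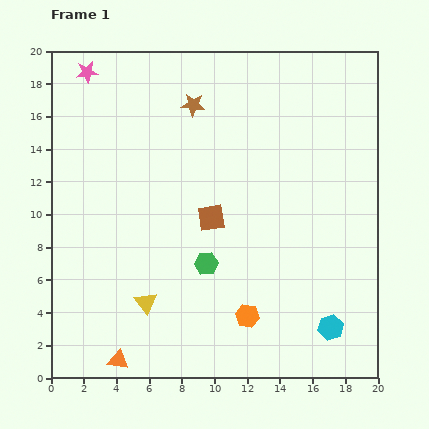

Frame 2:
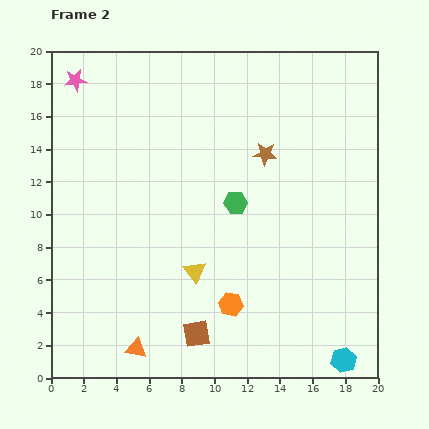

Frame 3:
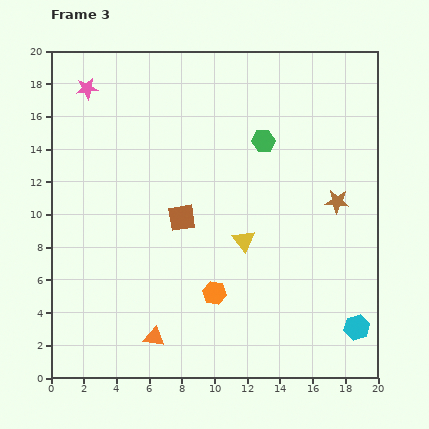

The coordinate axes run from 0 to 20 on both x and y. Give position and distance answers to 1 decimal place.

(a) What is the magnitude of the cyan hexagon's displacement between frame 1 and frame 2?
2.2

The cyan hexagon moved from (17.1, 3.1) to (17.9, 1.1), a distance of √(0.8² + 2.0²) ≈ 2.2.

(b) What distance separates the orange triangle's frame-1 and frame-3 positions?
2.6

The orange triangle moved from (4.1, 1.1) to (6.3, 2.5), a distance of √(2.2² + 1.4²) ≈ 2.6.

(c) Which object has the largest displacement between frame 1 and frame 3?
the brown star

(moved 10.6; next 8.3)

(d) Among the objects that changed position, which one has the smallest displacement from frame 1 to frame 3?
the pink star

(moved 1.0)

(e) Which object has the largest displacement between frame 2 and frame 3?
the brown square

(moved 7.2; next 5.3)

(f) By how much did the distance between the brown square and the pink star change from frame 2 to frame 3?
-7.4

Distance in frame 2: 17.2. Distance in frame 3: 9.8.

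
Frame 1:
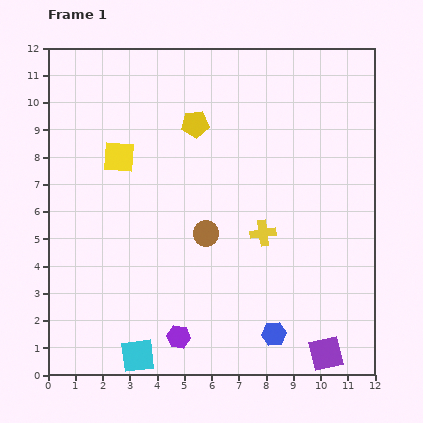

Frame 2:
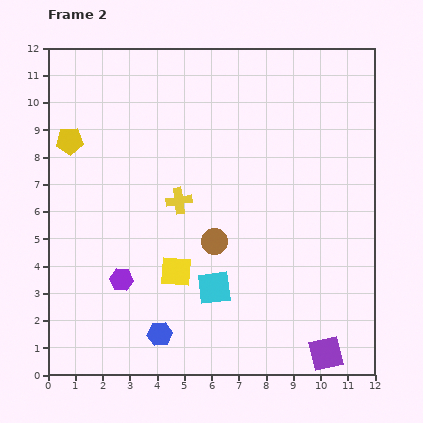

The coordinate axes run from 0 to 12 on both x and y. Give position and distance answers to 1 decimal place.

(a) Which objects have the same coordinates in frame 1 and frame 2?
the purple square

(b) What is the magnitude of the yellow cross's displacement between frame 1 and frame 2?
3.3

The yellow cross moved from (7.9, 5.2) to (4.8, 6.4), a distance of √(3.1² + 1.2²) ≈ 3.3.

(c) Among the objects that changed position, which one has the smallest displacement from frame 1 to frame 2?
the brown circle

(moved 0.4)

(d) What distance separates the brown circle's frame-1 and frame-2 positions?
0.4

The brown circle moved from (5.8, 5.2) to (6.1, 4.9), a distance of √(0.3² + 0.3²) ≈ 0.4.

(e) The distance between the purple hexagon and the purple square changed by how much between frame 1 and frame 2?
+2.6

Distance in frame 1: 5.4. Distance in frame 2: 8.0.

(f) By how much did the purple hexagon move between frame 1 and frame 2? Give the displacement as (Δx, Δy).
(-2.1, 2.1)

The purple hexagon was at (4.8, 1.4) in frame 1 and (2.7, 3.5) in frame 2.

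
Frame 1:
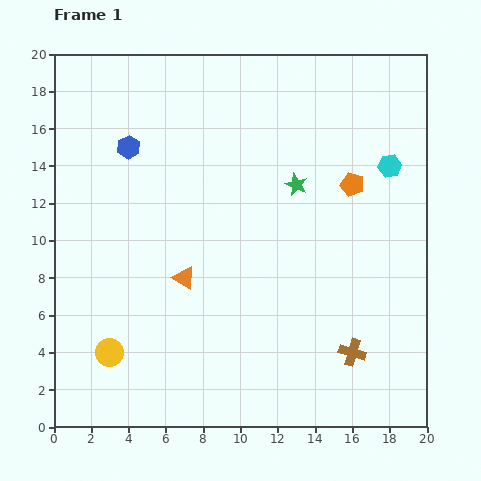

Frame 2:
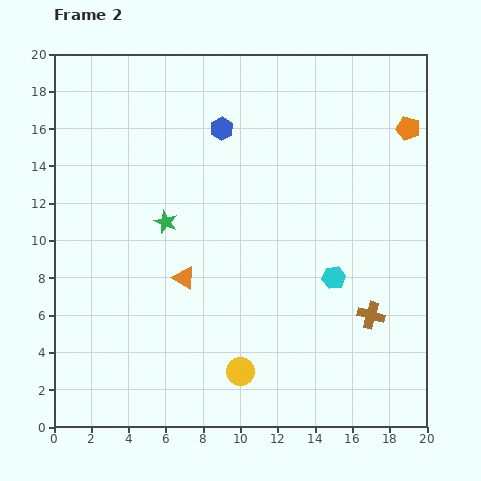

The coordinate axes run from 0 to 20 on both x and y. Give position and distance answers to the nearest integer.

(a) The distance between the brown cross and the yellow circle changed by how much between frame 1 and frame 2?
-5

Distance in frame 1: 13. Distance in frame 2: 8.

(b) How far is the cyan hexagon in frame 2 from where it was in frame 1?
7

The cyan hexagon moved from (18, 14) to (15, 8), a distance of √(3² + 6²) ≈ 7.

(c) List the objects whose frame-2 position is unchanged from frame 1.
the orange triangle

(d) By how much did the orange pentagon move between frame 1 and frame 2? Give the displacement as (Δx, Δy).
(3, 3)

The orange pentagon was at (16, 13) in frame 1 and (19, 16) in frame 2.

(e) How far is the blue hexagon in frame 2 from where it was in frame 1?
5

The blue hexagon moved from (4, 15) to (9, 16), a distance of √(5² + 1²) ≈ 5.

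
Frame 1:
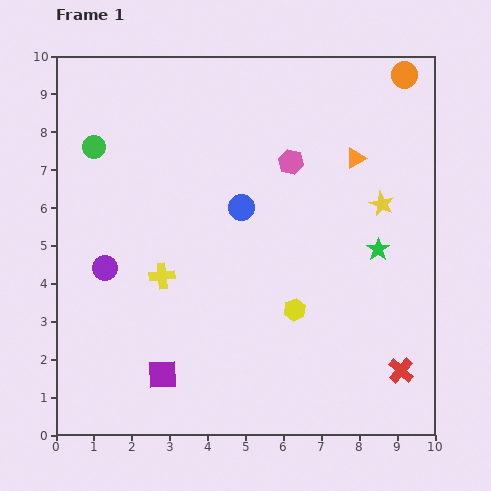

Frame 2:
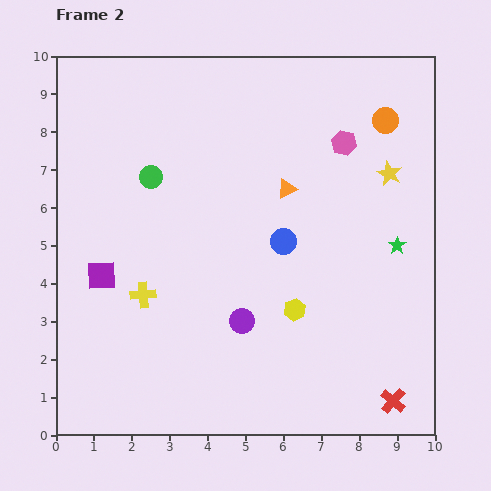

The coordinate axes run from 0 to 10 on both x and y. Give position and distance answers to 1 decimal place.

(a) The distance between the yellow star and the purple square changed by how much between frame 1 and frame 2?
+0.8

Distance in frame 1: 7.3. Distance in frame 2: 8.1.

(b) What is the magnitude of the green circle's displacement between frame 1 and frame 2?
1.7

The green circle moved from (1.0, 7.6) to (2.5, 6.8), a distance of √(1.5² + 0.8²) ≈ 1.7.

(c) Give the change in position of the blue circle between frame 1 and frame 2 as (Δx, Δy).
(1.1, -0.9)

The blue circle was at (4.9, 6.0) in frame 1 and (6.0, 5.1) in frame 2.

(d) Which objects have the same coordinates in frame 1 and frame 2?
the yellow hexagon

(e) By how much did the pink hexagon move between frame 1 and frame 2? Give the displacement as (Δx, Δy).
(1.4, 0.5)

The pink hexagon was at (6.2, 7.2) in frame 1 and (7.6, 7.7) in frame 2.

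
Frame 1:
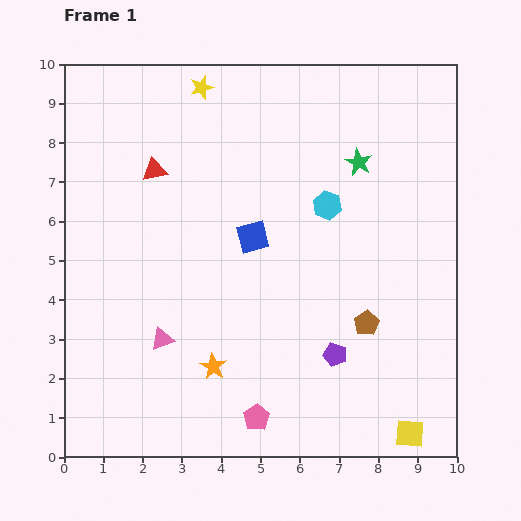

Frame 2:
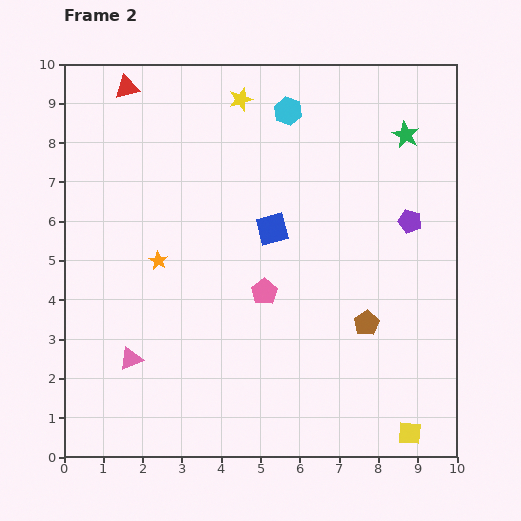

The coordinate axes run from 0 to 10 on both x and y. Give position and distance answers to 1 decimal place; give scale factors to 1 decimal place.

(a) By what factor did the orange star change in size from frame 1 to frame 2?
0.7×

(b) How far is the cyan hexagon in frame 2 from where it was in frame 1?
2.6

The cyan hexagon moved from (6.7, 6.4) to (5.7, 8.8), a distance of √(1.0² + 2.4²) ≈ 2.6.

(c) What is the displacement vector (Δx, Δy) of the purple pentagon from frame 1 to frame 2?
(1.9, 3.4)

The purple pentagon was at (6.9, 2.6) in frame 1 and (8.8, 6.0) in frame 2.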